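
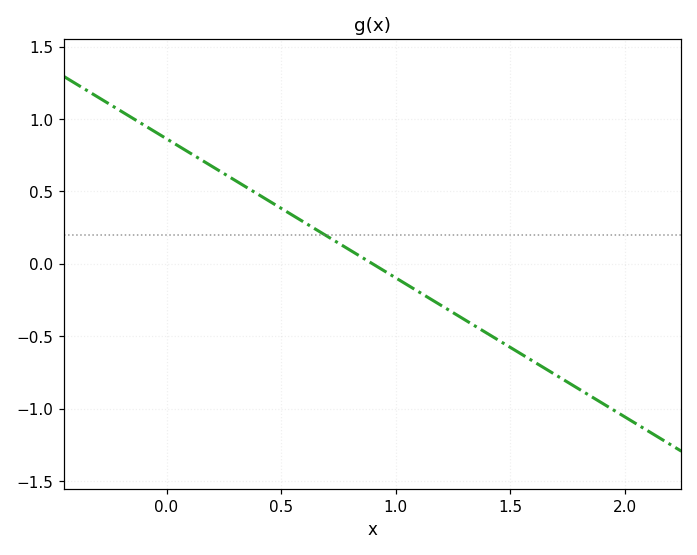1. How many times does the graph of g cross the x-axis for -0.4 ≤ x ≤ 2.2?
1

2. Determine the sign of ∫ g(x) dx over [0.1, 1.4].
positive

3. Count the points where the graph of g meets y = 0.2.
1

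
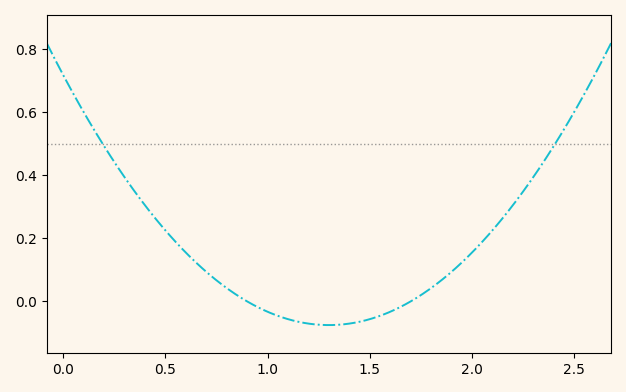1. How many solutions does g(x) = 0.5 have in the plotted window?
2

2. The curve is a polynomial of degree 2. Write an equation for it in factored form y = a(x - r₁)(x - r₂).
y = 0.47(x - 0.9)(x - 1.7)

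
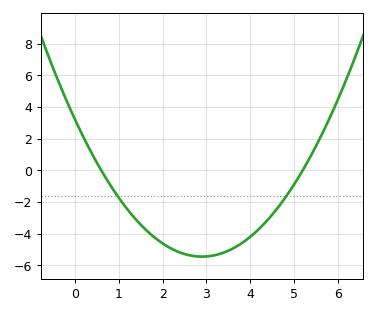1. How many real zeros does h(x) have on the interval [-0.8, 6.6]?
2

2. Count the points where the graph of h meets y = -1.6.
2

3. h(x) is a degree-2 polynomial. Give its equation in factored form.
y = 1.03(x - 0.6)(x - 5.2)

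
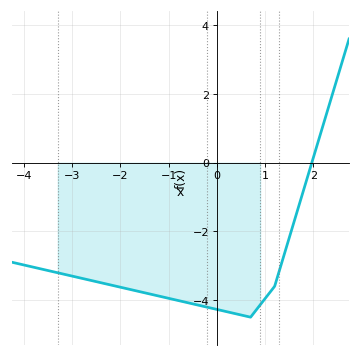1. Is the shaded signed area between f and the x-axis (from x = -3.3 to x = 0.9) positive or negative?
negative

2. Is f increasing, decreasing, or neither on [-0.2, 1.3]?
neither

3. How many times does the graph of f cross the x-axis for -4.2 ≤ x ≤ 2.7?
1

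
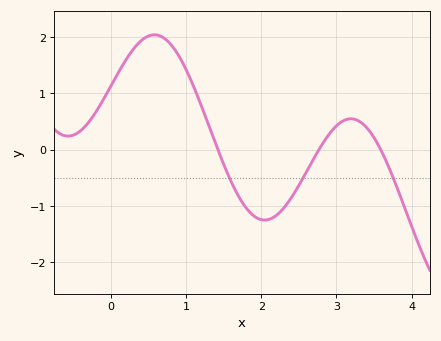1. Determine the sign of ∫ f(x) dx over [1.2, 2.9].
negative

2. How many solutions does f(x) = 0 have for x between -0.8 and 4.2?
3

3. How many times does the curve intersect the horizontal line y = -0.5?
3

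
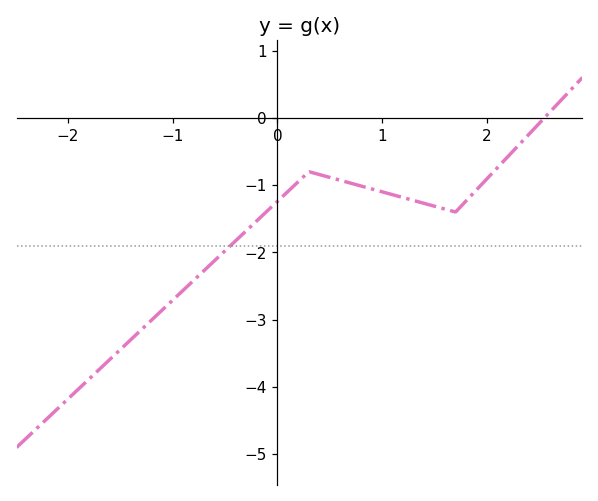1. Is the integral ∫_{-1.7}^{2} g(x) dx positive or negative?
negative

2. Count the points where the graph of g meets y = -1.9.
1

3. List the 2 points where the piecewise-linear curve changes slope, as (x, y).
(0.3, -0.8); (1.7, -1.4)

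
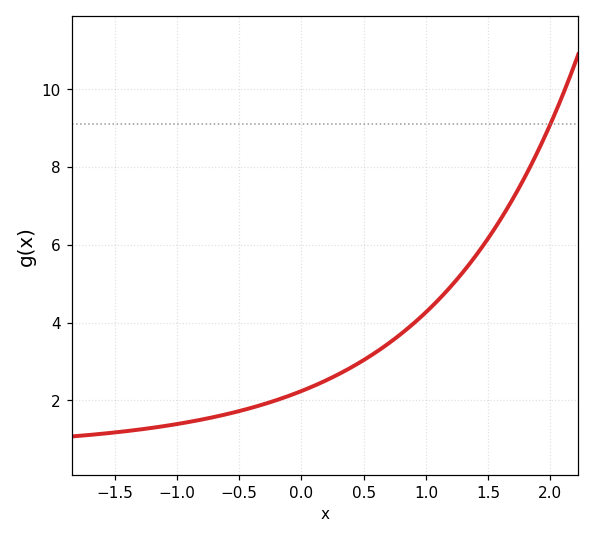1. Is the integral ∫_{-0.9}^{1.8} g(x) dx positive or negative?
positive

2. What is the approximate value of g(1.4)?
5.8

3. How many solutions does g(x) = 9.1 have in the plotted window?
1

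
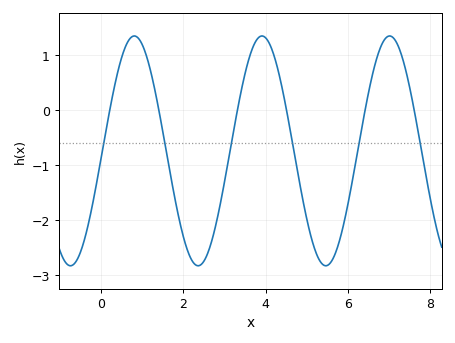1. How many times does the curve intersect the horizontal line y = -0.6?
6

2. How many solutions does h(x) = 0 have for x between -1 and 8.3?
6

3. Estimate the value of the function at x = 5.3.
-2.71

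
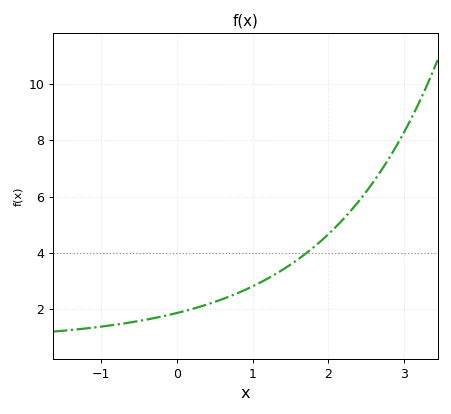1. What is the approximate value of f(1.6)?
3.77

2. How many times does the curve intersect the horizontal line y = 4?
1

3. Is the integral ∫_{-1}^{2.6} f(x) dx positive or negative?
positive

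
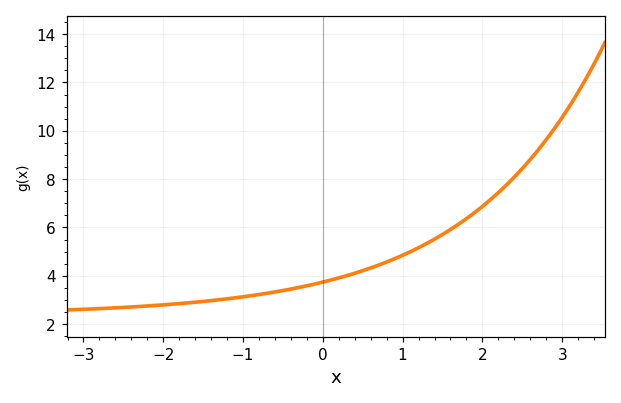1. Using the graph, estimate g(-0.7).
3.28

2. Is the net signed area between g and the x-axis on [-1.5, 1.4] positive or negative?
positive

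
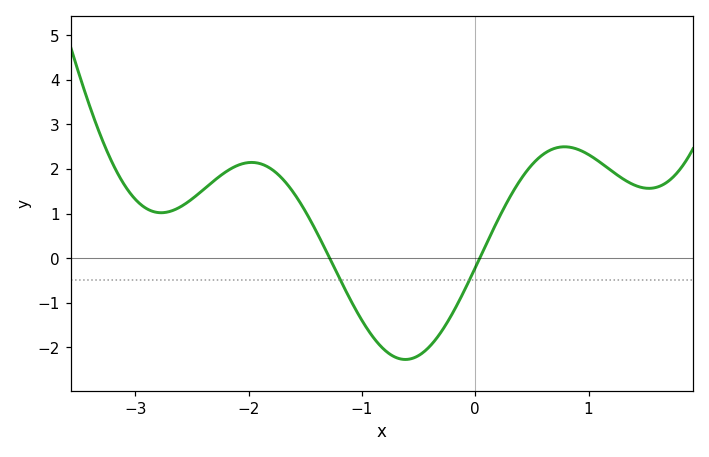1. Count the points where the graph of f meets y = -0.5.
2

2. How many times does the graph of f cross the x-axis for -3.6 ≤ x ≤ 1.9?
2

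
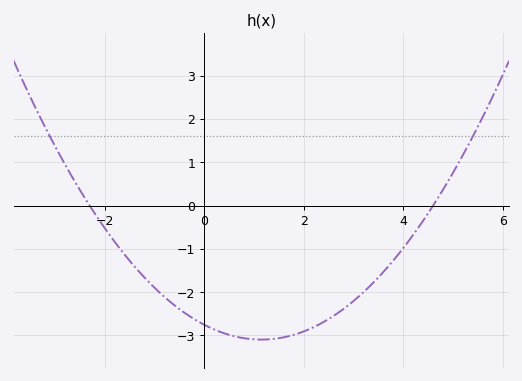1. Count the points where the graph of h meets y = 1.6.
2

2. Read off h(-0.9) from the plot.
-2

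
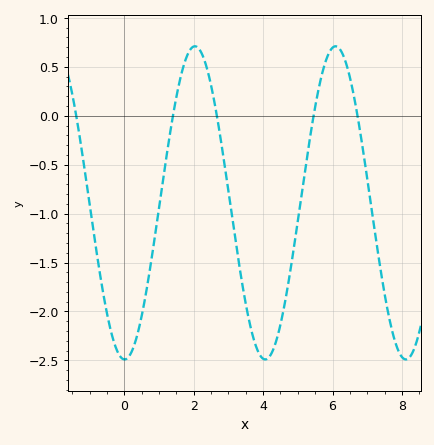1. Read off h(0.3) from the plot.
-2.35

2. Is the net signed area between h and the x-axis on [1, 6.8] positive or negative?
negative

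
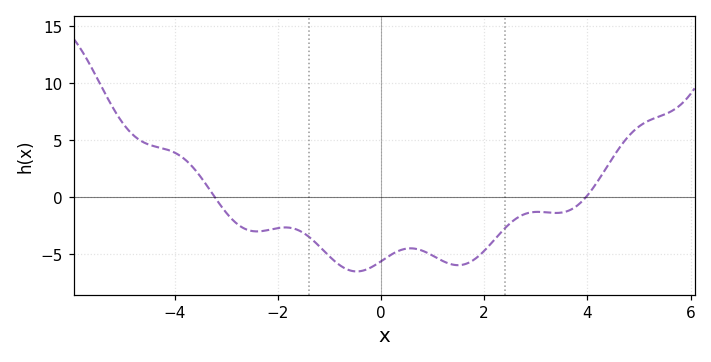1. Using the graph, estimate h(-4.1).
4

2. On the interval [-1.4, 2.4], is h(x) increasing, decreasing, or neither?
neither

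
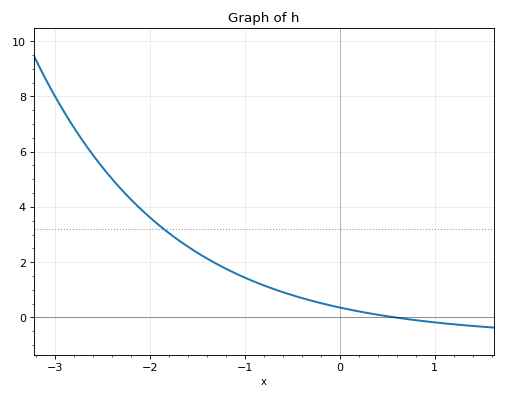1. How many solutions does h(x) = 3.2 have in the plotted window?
1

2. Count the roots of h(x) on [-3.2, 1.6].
1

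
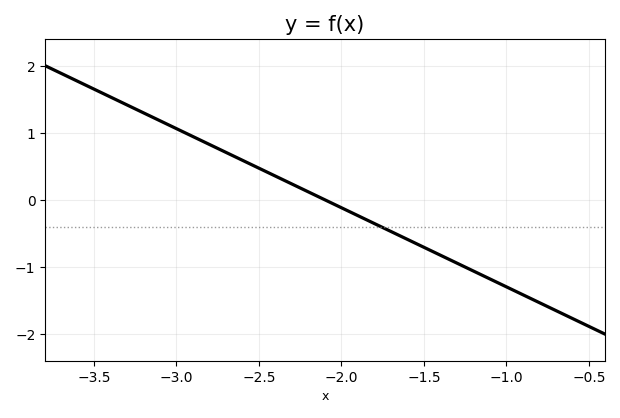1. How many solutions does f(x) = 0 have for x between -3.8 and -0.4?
1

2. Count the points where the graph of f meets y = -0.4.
1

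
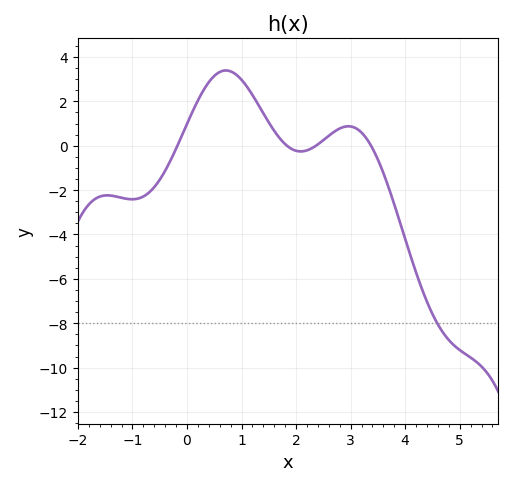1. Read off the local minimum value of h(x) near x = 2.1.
-0.2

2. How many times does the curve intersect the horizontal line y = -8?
1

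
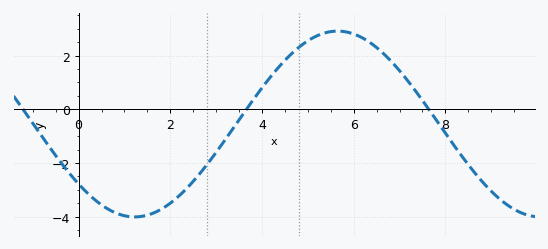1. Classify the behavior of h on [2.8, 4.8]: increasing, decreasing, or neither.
increasing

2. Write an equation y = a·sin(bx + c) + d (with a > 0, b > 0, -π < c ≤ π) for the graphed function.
y = 3.46sin(0.71x - 2.44) - 0.55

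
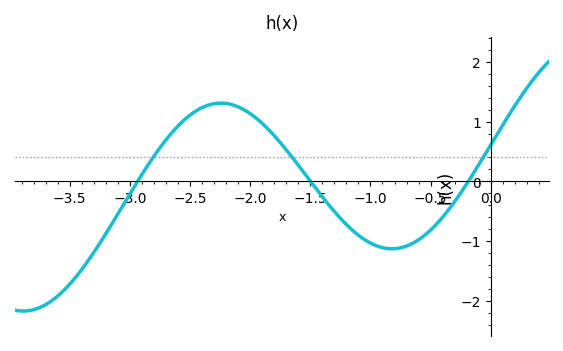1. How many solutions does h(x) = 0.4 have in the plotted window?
3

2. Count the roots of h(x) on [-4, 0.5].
3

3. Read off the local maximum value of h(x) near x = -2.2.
1.3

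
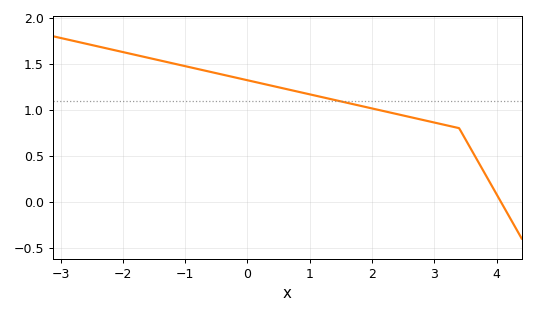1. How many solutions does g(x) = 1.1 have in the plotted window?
1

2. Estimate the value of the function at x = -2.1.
1.65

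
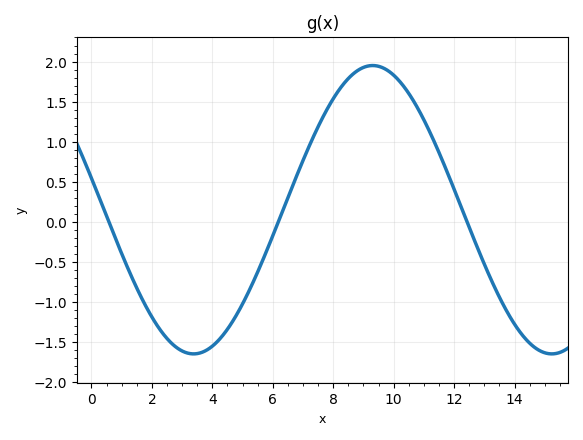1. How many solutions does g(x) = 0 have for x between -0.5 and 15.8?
3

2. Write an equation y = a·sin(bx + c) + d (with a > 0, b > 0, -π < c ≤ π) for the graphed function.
y = 1.8sin(0.53x + 2.9) + 0.15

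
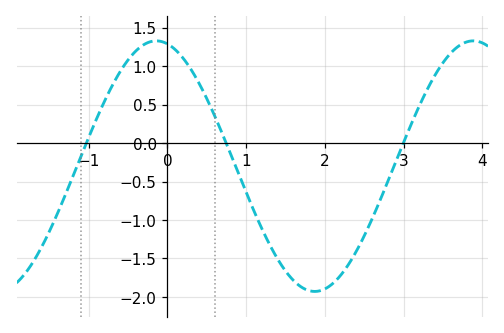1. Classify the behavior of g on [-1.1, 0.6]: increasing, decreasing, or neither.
neither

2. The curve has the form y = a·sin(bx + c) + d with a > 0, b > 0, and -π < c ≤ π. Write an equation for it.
y = 1.63sin(1.6x + 1.8) - 0.3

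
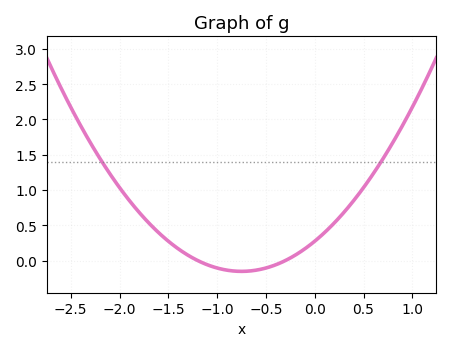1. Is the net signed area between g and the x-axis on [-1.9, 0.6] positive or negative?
positive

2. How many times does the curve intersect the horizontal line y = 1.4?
2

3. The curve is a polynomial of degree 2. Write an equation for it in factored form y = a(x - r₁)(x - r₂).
y = 0.76(x + 1.2)(x + 0.3)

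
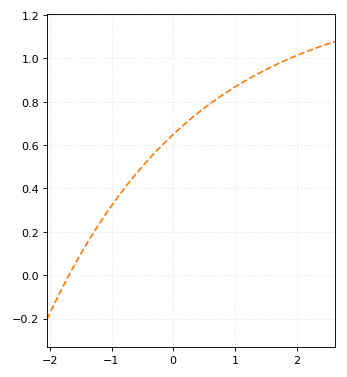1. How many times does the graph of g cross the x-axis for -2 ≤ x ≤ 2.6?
1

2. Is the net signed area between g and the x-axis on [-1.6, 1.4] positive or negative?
positive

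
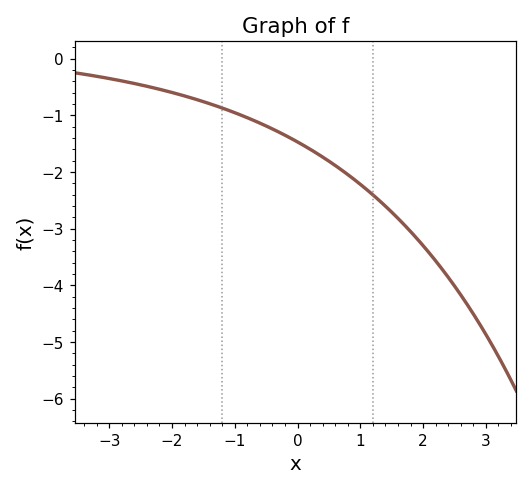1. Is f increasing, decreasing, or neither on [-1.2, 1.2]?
decreasing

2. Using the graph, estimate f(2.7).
-4.33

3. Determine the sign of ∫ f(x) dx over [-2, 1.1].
negative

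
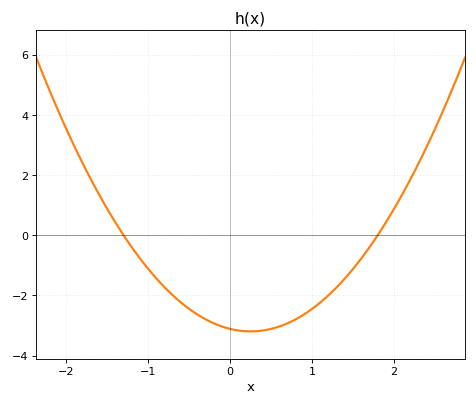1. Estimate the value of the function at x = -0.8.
-1.73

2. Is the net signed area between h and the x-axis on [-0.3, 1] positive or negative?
negative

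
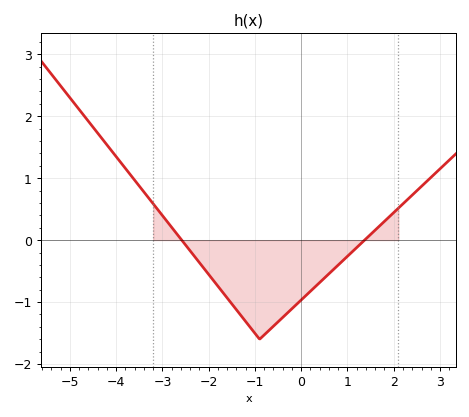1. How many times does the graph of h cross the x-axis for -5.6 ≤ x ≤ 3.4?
2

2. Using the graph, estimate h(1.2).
-0.1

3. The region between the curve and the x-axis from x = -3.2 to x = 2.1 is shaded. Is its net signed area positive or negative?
negative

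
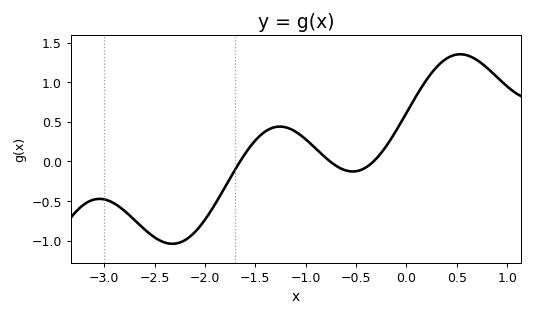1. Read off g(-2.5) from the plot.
-0.95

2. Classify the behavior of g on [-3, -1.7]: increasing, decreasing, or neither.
neither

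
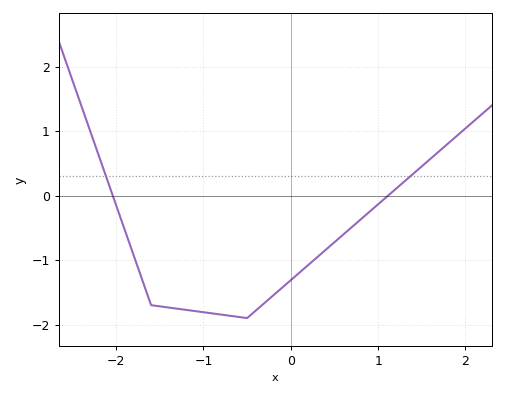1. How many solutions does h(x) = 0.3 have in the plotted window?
2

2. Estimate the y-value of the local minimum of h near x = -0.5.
-1.9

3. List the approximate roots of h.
-2.04, 1.11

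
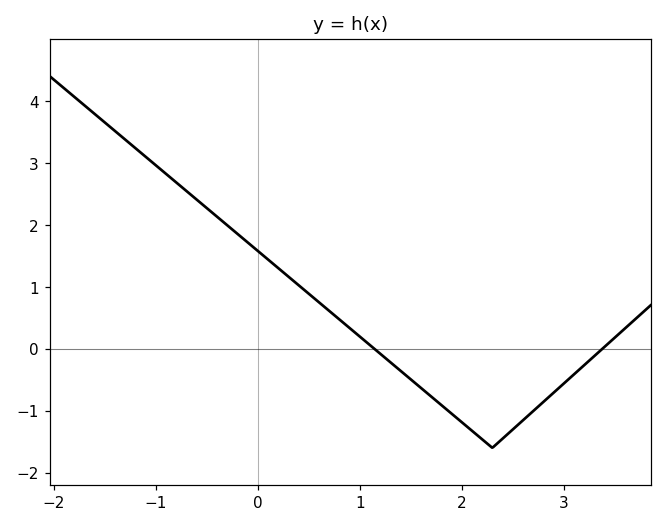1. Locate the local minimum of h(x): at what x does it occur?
2.3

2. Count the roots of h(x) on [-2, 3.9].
2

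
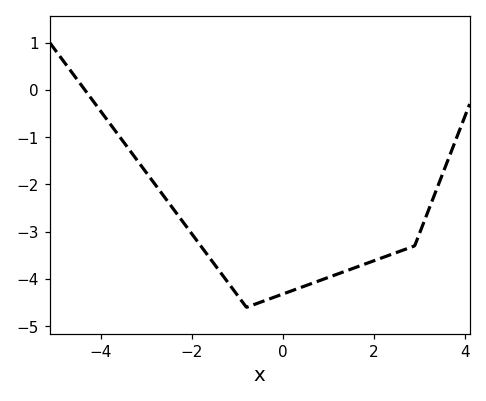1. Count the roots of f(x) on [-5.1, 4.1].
1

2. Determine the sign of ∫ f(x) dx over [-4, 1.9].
negative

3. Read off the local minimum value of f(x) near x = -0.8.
-4.6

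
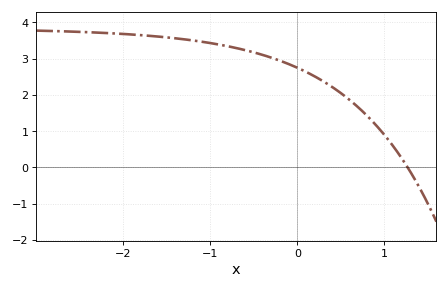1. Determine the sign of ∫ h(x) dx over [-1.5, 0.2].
positive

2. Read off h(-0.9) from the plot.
3.4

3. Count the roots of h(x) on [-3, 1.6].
1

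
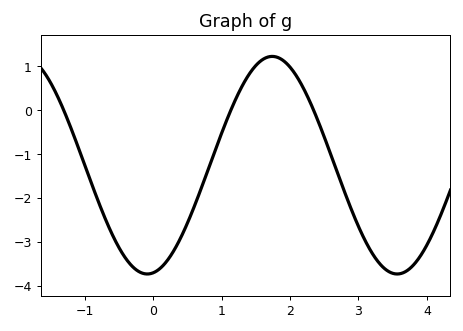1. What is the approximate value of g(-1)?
-1.3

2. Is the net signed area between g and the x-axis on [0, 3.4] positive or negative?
negative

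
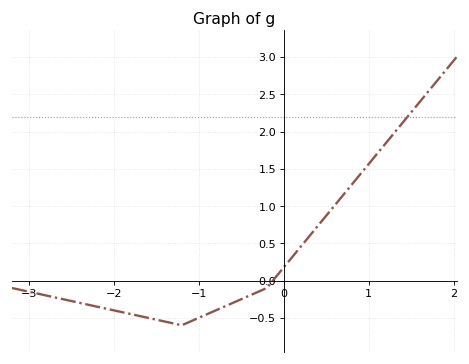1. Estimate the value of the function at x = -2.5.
-0.25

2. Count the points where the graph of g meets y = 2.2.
1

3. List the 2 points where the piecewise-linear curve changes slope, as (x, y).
(-1.2, -0.6); (-0.2, -0.1)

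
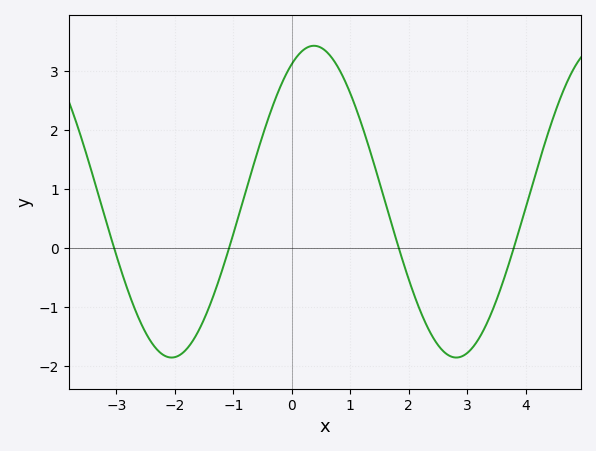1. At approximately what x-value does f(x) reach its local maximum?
0.4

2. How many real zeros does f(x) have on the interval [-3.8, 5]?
4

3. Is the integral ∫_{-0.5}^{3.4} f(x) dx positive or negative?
positive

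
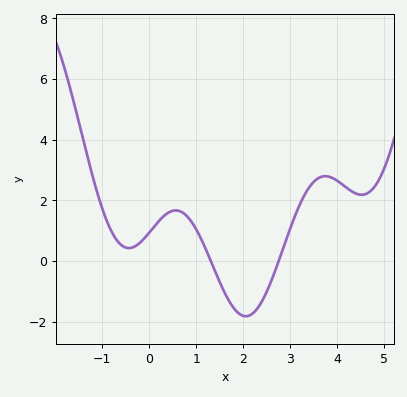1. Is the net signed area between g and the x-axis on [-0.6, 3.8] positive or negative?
positive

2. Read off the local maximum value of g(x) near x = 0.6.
1.6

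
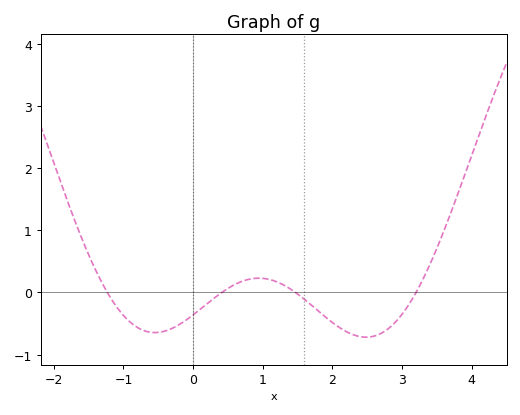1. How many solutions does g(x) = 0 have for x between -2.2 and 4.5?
4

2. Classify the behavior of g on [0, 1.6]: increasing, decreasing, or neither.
neither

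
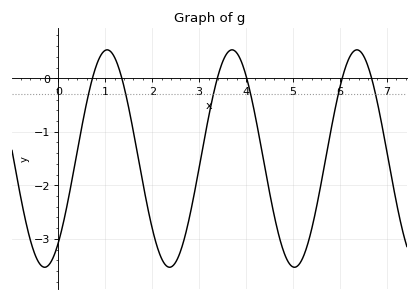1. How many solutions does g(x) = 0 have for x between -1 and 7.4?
6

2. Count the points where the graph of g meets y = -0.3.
6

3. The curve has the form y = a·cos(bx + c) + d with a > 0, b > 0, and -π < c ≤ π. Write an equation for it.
y = 2.03cos(2.4x - 2.5) - 1.5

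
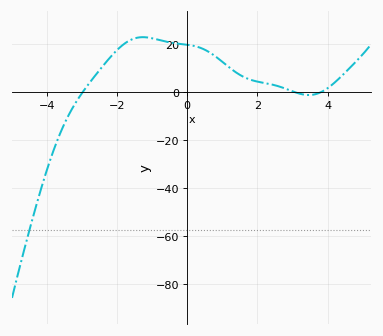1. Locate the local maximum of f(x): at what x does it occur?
-1.26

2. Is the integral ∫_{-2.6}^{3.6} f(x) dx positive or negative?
positive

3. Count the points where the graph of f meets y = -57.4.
1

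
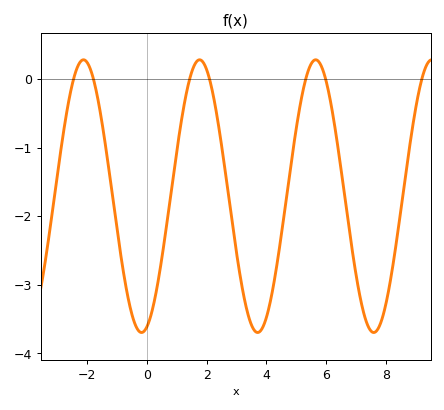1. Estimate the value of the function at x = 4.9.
-1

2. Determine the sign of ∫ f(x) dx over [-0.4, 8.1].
negative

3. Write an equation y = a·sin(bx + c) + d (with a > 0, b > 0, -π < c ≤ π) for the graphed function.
y = 1.99sin(1.62x - 1.29) - 1.71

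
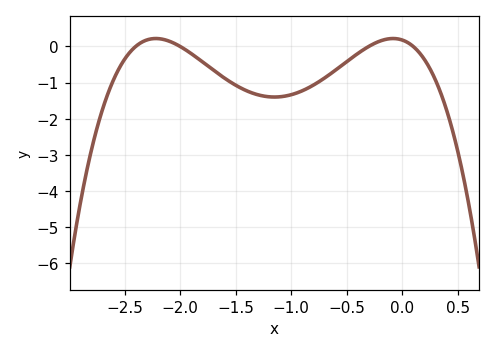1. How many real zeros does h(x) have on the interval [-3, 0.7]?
4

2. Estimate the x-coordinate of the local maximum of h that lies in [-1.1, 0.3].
-0.081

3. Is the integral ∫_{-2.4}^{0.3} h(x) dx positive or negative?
negative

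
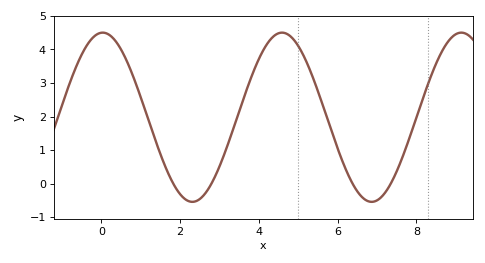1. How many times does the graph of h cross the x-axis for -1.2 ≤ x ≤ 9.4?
4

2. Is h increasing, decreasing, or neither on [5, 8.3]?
neither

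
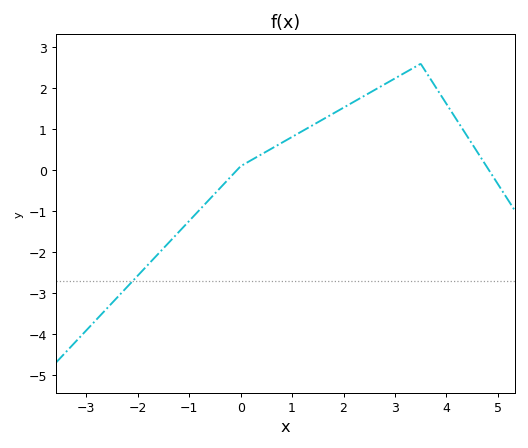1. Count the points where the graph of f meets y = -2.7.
1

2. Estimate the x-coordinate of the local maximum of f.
3.5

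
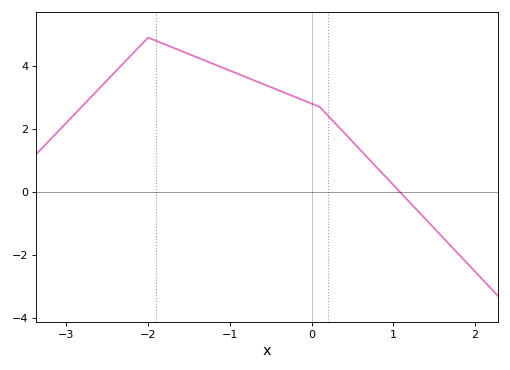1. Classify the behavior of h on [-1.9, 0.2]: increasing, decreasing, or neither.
decreasing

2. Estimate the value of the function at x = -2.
4.8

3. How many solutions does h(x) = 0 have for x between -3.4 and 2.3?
1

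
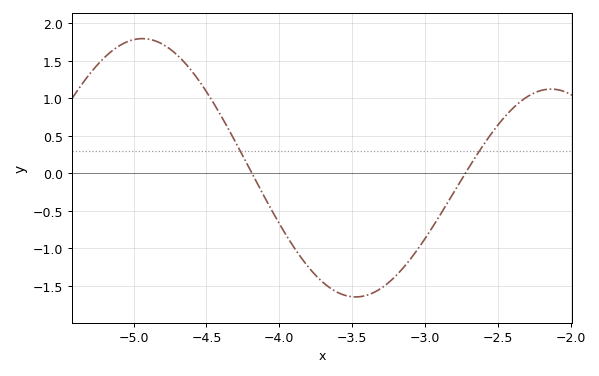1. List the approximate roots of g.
-4.19, -2.72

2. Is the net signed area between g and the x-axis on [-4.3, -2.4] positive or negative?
negative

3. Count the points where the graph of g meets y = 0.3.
2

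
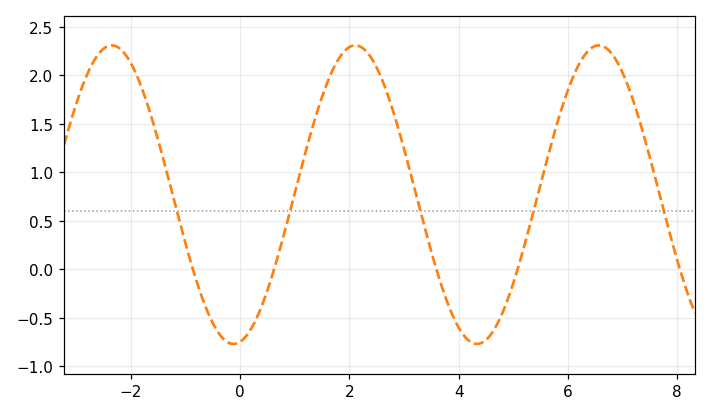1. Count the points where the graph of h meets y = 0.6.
5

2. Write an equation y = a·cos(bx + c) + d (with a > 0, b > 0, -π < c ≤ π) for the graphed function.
y = 1.54cos(1.41x - 2.97) + 0.77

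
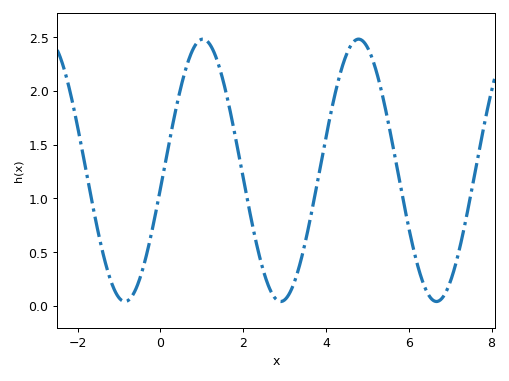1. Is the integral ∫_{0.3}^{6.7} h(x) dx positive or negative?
positive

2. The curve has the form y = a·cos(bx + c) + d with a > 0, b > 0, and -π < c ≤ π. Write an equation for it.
y = 1.22cos(1.7x - 1.7) + 1.26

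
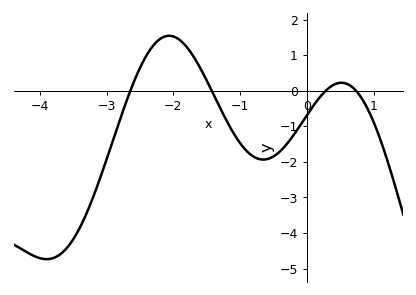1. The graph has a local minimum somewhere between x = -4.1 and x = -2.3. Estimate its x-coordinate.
-3.9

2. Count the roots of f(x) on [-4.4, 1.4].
4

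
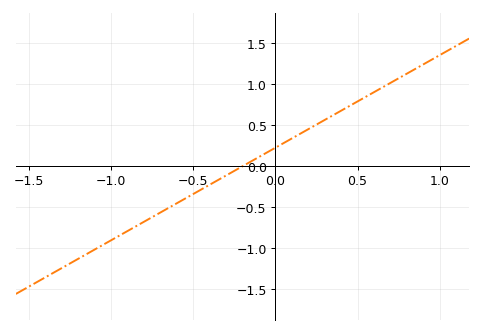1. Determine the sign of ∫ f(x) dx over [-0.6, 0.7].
positive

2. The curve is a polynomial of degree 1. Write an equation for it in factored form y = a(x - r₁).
y = 1.13(x + 0.2)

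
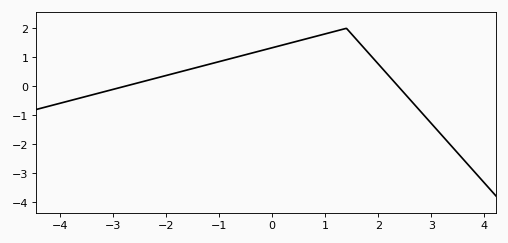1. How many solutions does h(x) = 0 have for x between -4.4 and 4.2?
2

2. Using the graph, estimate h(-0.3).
1.2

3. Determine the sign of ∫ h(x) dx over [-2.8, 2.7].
positive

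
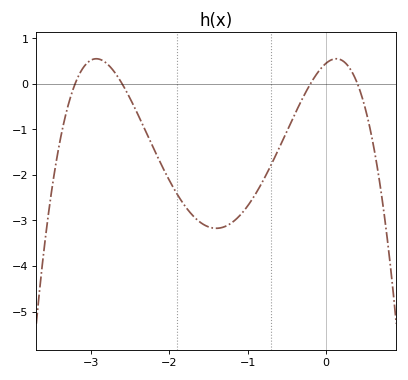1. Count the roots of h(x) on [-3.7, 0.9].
4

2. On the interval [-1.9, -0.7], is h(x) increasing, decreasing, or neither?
neither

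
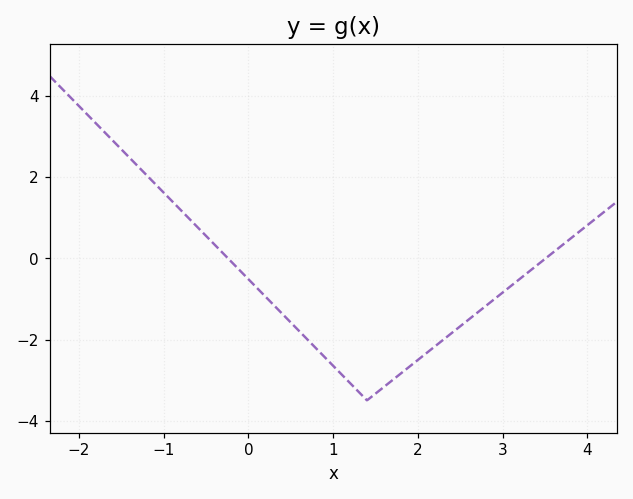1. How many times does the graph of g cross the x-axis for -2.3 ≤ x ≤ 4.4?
2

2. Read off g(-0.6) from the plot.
0.8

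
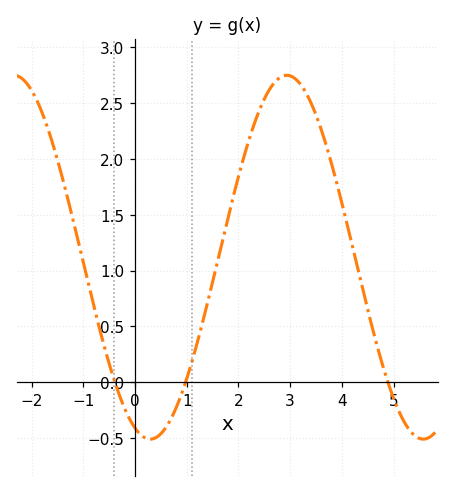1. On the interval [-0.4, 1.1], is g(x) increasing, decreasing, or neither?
neither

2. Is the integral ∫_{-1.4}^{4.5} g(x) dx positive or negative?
positive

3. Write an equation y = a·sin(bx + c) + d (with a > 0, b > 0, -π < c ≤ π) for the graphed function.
y = 1.63sin(1.19x - 1.92) + 1.12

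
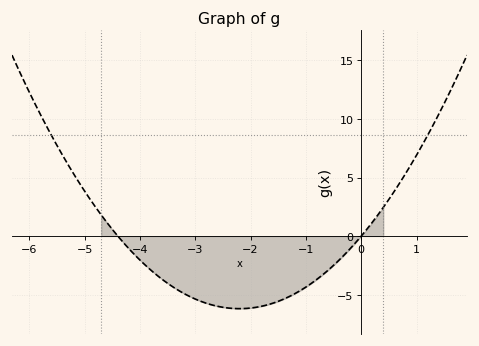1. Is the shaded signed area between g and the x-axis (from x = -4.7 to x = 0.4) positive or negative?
negative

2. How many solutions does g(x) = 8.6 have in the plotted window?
2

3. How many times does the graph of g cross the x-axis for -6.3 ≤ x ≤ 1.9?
2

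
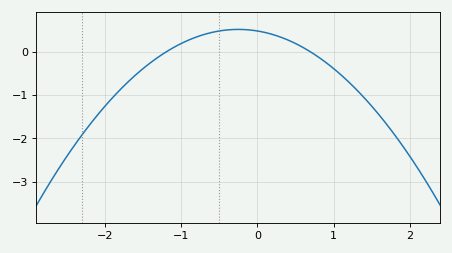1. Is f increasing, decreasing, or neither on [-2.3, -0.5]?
increasing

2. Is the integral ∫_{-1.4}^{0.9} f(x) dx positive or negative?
positive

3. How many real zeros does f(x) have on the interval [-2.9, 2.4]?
2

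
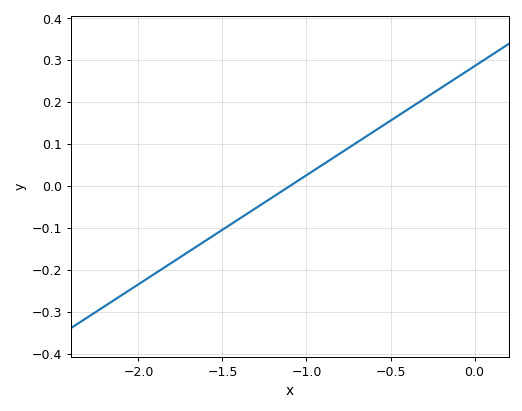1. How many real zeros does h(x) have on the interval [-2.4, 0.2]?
1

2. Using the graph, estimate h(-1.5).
-0.104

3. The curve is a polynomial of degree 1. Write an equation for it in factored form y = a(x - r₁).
y = 0.26(x + 1.1)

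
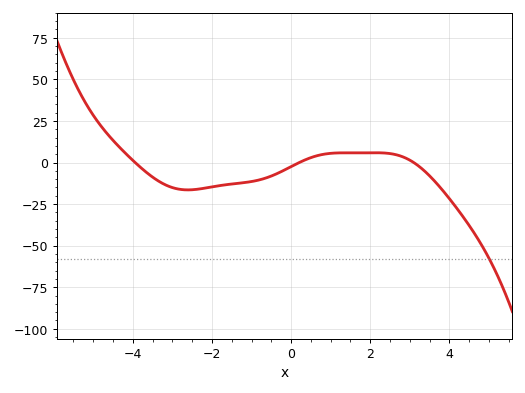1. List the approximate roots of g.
-3.94, 0.208, 3.1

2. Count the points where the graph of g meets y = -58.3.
1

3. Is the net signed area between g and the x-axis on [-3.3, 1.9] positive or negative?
negative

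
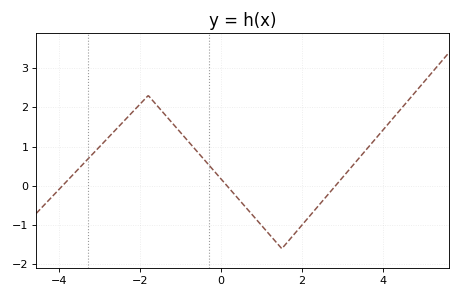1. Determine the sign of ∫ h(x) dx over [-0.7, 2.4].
negative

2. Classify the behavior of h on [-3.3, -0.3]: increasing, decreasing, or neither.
neither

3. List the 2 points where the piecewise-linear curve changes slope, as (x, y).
(-1.8, 2.3); (1.5, -1.6)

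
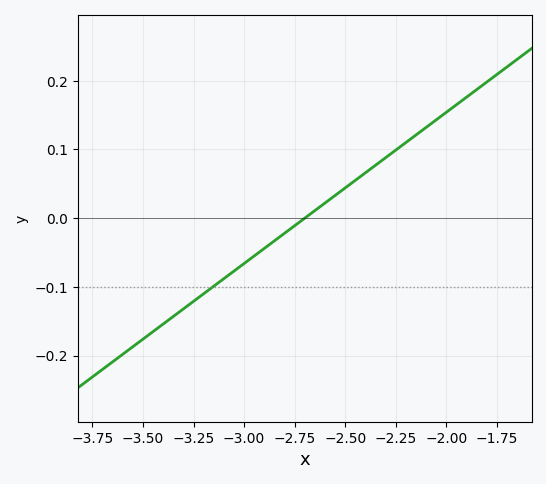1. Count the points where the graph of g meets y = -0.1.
1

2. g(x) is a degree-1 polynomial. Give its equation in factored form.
y = 0.22(x + 2.7)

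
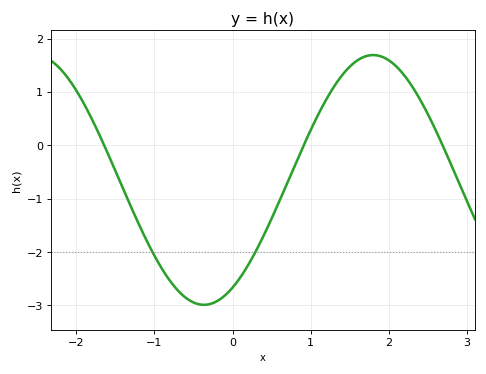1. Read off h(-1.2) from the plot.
-1.48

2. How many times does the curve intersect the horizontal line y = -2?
2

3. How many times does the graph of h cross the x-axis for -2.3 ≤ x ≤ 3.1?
3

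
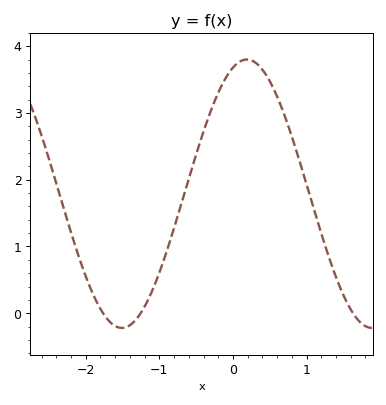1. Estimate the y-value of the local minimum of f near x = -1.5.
-0.22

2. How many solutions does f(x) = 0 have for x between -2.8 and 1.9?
3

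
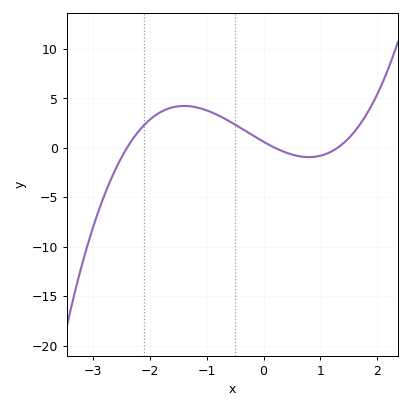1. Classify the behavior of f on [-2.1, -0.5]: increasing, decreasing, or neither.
neither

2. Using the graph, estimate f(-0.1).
0.947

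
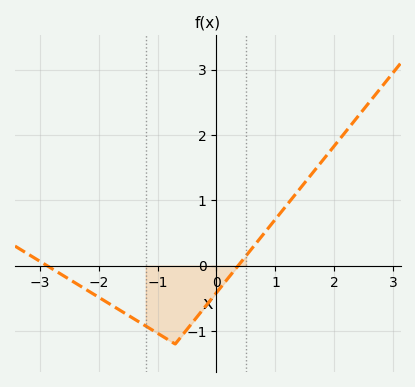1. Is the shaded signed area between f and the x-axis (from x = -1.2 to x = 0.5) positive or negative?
negative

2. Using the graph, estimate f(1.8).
1.61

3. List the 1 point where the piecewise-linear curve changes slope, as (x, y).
(-0.7, -1.2)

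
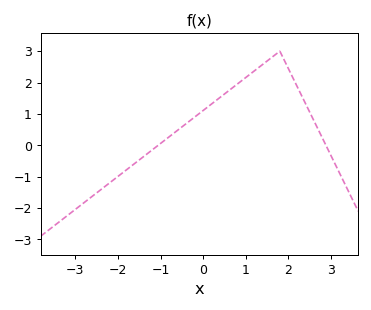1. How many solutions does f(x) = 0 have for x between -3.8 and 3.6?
2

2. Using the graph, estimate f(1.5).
2.7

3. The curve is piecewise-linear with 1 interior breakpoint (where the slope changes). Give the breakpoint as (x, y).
(1.8, 3)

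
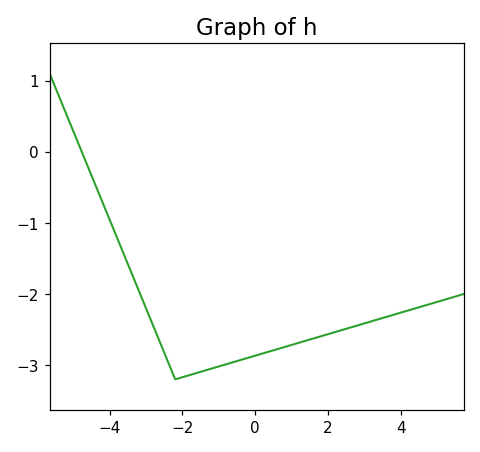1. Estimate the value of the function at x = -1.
-3.02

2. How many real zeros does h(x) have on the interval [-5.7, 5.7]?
1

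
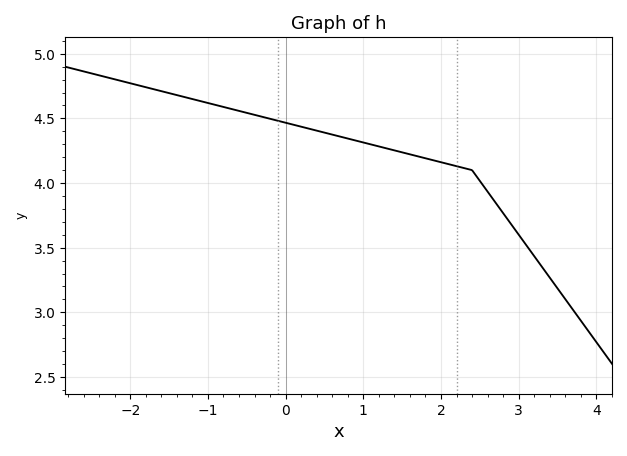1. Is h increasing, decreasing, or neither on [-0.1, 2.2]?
decreasing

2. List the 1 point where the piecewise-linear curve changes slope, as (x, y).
(2.4, 4.1)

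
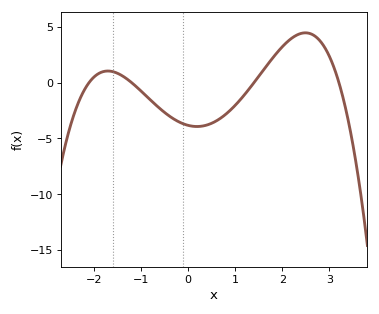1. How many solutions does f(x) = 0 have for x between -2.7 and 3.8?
4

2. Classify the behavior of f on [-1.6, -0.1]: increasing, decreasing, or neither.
decreasing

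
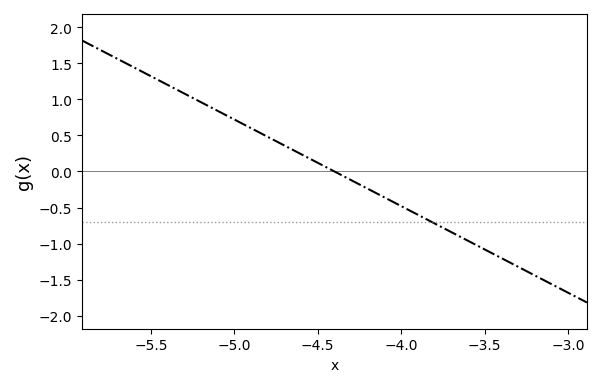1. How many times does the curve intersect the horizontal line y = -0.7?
1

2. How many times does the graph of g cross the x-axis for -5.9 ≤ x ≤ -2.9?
1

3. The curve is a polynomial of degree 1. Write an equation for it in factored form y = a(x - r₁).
y = -1.2(x + 4.4)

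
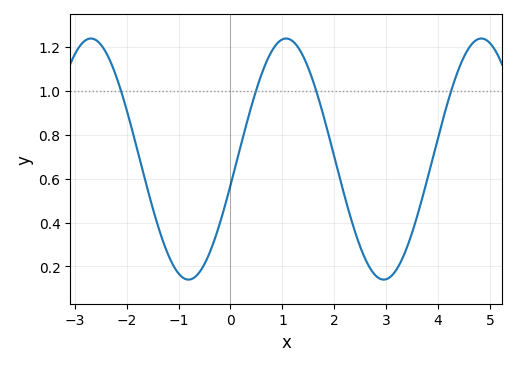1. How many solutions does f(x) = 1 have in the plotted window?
4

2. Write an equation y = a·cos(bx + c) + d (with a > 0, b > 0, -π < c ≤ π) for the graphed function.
y = 0.55cos(1.7x - 1.8) + 0.69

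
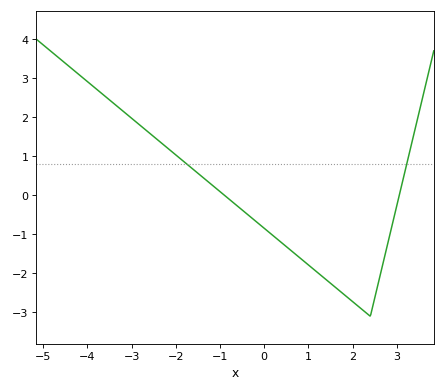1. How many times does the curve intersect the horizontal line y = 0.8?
2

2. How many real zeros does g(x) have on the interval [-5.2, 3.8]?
2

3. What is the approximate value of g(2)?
-2.72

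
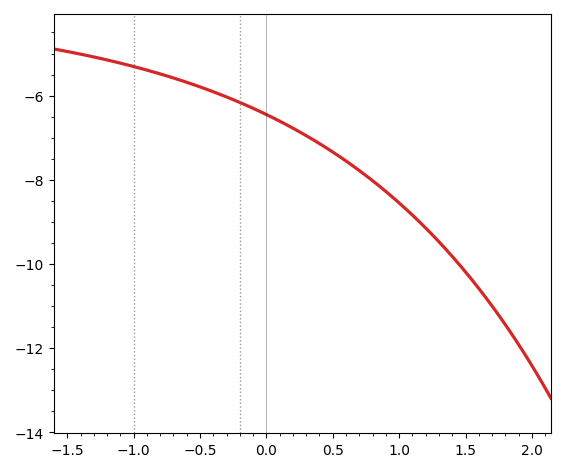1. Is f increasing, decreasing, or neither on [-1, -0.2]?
decreasing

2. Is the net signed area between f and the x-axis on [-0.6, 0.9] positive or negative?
negative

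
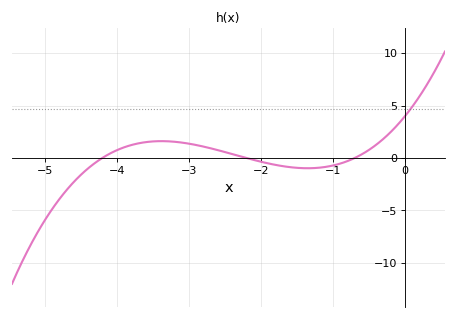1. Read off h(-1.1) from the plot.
-0.846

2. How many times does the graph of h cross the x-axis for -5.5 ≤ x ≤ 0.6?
3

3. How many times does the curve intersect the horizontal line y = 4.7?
1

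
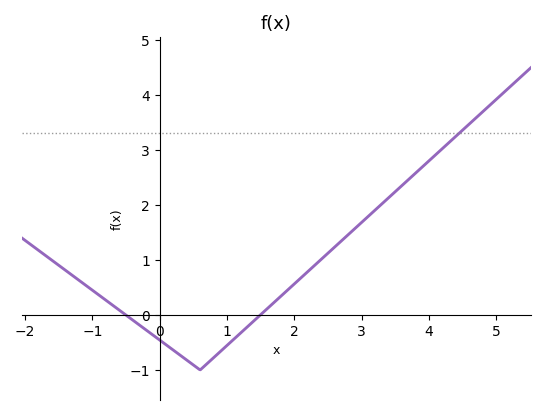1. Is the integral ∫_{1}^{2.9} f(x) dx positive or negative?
positive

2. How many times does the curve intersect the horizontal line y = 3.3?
1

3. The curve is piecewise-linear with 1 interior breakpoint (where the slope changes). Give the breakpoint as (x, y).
(0.6, -1)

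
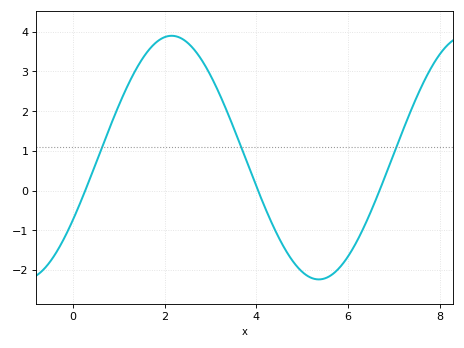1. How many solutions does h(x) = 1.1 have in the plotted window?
3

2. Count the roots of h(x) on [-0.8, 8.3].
3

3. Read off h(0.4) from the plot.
0.4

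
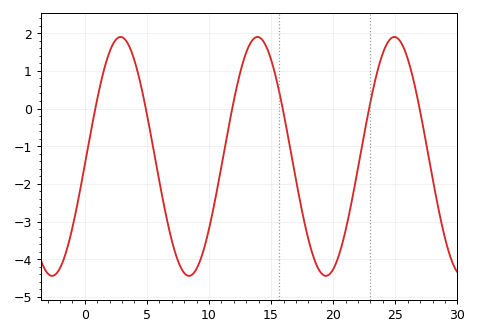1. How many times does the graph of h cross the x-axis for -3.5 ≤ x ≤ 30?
6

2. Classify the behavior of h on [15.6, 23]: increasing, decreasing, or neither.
neither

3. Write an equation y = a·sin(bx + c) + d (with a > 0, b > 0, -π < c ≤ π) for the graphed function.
y = 3.17sin(0.57x - 0.07) - 1.27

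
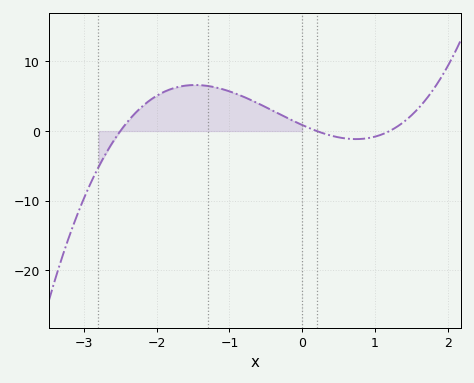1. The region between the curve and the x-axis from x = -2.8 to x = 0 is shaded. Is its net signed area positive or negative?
positive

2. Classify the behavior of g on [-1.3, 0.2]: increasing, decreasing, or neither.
decreasing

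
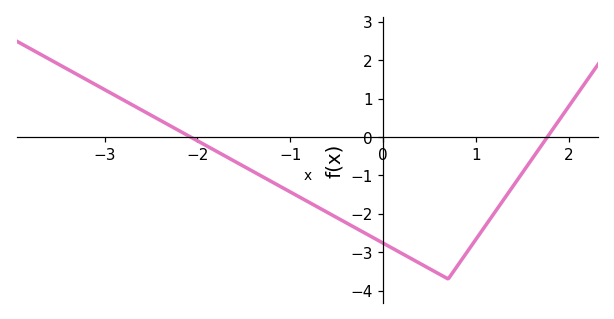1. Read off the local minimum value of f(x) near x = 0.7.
-3.7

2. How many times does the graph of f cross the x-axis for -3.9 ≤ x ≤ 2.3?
2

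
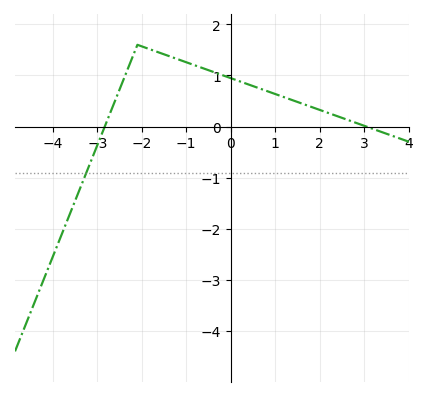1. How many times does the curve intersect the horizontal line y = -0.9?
1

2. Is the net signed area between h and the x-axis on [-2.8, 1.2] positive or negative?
positive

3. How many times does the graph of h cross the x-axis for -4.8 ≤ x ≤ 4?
2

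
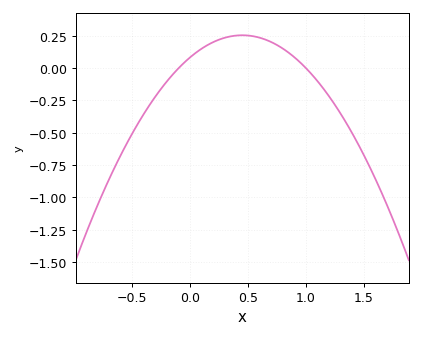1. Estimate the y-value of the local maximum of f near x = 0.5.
0.254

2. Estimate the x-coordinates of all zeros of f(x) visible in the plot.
-0.1, 1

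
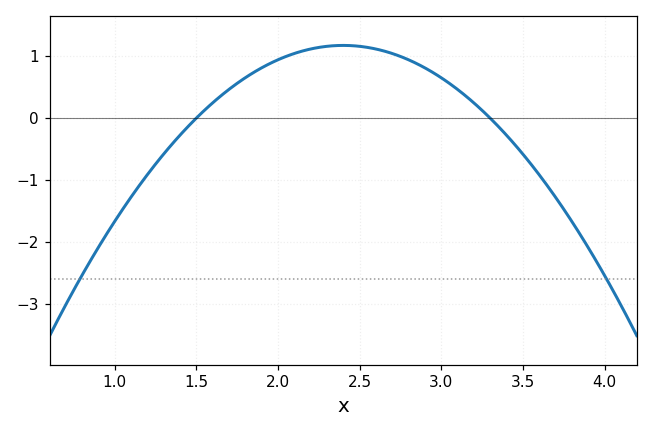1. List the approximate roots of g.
1.5, 3.3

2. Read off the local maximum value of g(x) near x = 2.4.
1.2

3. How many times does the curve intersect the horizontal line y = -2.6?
2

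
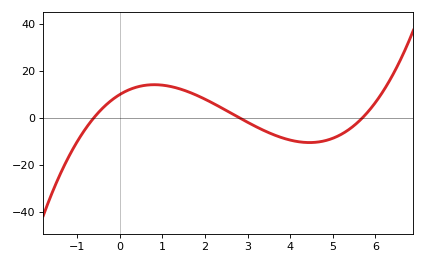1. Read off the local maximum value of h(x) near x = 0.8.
14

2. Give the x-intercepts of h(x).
-0.6, 2.8, 5.7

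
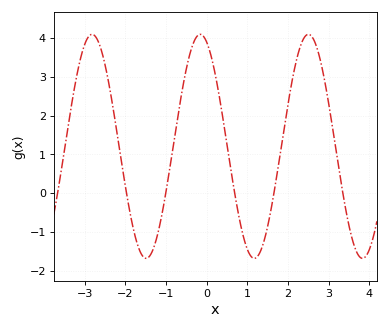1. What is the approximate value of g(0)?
3.9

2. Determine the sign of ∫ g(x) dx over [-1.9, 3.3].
positive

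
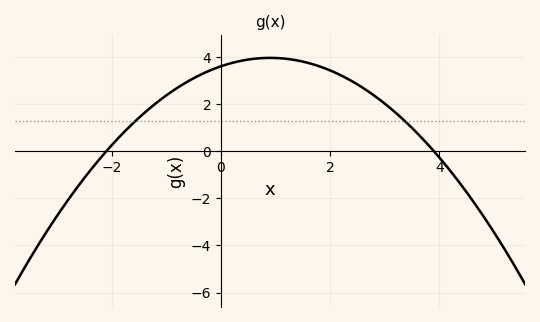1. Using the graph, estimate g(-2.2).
-0.268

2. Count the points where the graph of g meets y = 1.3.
2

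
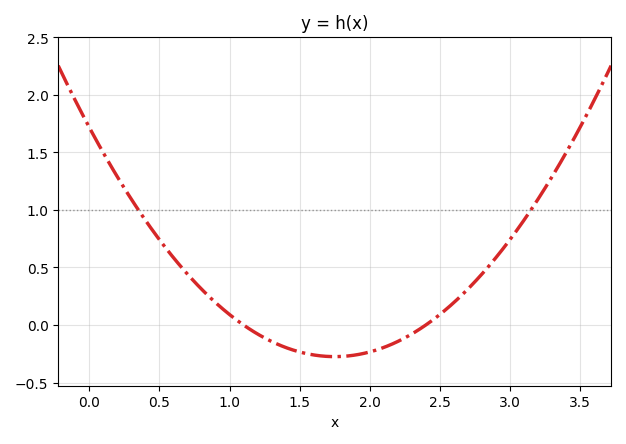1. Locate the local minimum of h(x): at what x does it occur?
1.75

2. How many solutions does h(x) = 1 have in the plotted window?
2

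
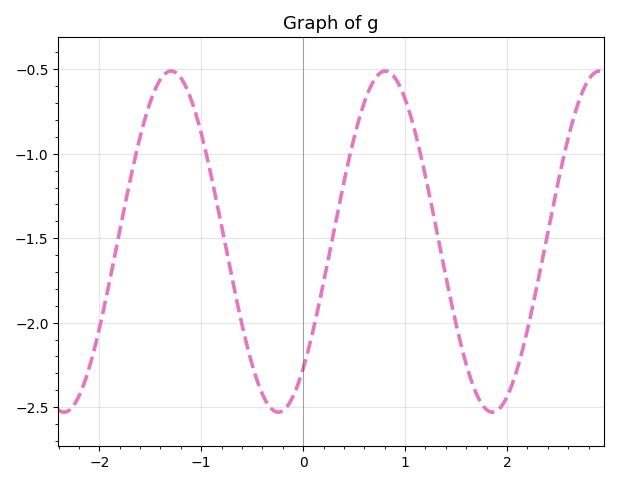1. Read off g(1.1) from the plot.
-0.9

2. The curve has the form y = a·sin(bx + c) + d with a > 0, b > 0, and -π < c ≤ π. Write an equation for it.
y = 1.01sin(3x - 0.84) - 1.52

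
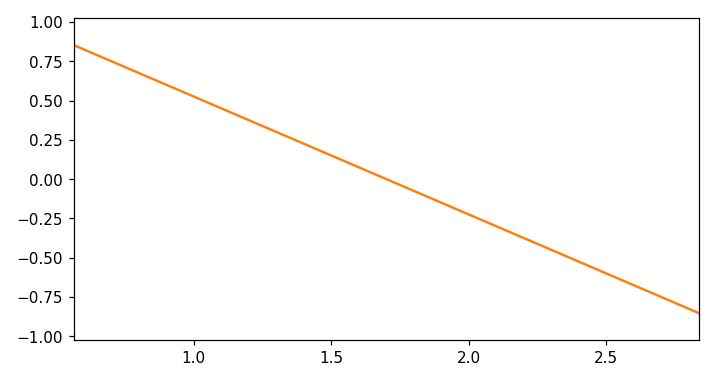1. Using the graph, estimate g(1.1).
0.44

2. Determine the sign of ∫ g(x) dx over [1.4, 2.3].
negative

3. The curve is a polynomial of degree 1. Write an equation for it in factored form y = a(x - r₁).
y = -0.75(x - 1.7)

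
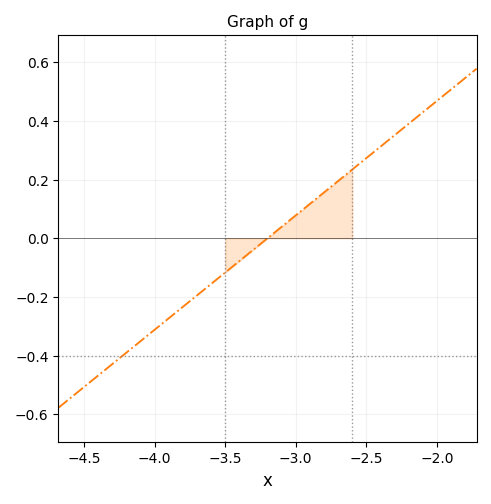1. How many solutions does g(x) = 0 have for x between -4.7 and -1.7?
1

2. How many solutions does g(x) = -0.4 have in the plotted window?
1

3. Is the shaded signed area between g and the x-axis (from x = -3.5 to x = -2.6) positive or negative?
positive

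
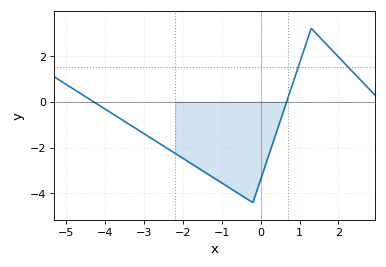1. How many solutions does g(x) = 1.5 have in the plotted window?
2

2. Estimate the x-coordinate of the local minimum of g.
-0.2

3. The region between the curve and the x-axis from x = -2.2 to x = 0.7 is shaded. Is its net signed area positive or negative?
negative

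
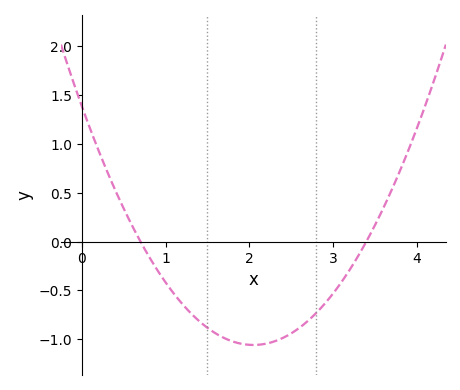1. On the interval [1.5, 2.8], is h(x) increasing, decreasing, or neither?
neither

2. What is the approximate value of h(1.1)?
-0.55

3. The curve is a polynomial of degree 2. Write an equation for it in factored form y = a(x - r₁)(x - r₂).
y = 0.58(x - 0.7)(x - 3.4)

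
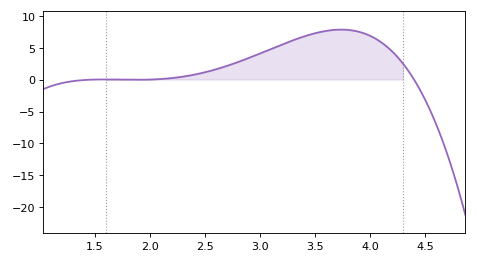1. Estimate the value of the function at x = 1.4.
0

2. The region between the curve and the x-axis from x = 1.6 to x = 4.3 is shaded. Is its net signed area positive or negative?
positive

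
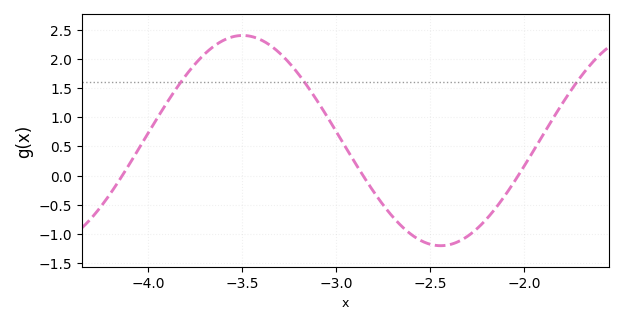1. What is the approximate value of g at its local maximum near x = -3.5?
2.4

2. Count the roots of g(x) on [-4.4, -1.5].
3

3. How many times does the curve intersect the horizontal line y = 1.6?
3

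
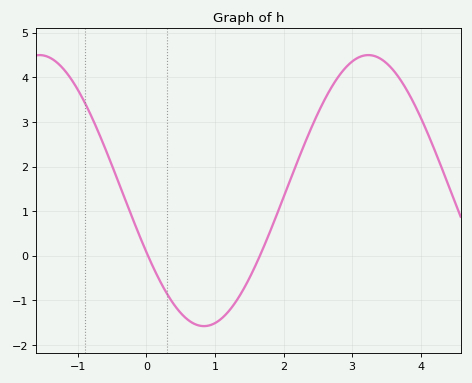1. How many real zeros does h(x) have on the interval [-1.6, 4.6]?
2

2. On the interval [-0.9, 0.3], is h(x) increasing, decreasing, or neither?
decreasing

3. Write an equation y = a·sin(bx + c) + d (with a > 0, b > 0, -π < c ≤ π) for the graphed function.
y = 3.04sin(1.31x - 2.67) + 1.46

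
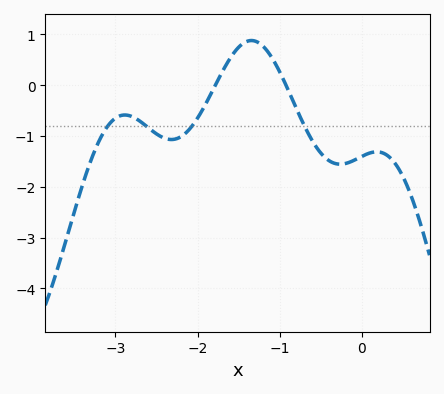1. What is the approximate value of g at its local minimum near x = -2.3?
-1.1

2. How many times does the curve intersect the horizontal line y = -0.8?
4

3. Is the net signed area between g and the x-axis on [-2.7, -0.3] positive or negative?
negative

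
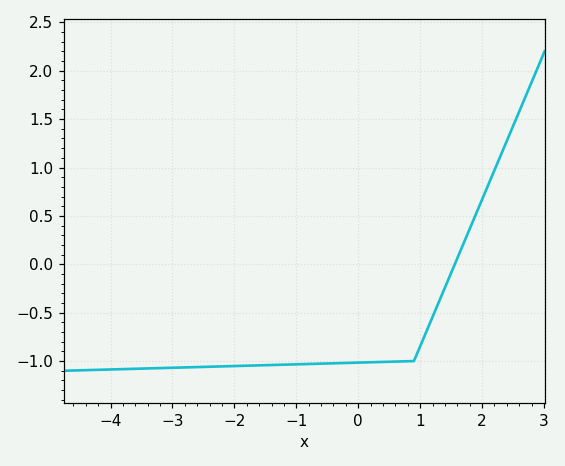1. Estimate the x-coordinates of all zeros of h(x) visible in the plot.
1.56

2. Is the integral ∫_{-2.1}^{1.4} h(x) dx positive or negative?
negative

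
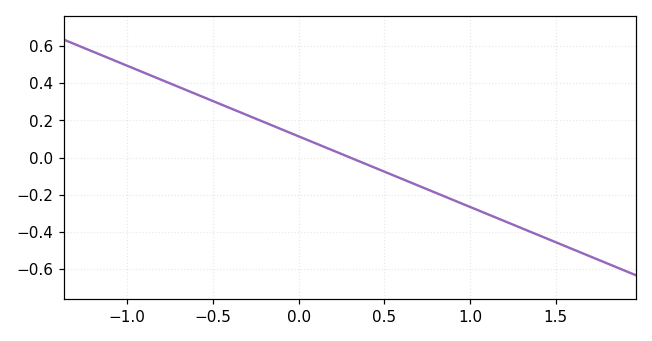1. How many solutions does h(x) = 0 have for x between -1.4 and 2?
1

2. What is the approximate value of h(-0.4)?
0.26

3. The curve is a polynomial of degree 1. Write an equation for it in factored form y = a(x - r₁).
y = -0.38(x - 0.3)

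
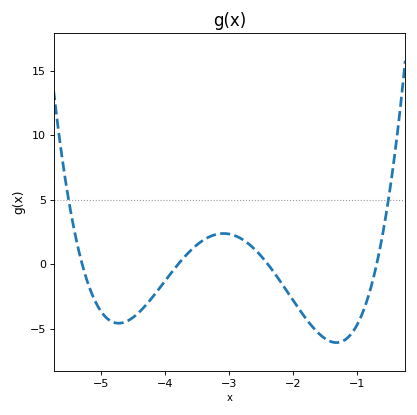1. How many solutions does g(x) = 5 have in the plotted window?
2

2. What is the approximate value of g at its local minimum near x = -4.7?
-4.58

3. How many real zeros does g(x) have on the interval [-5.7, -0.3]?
4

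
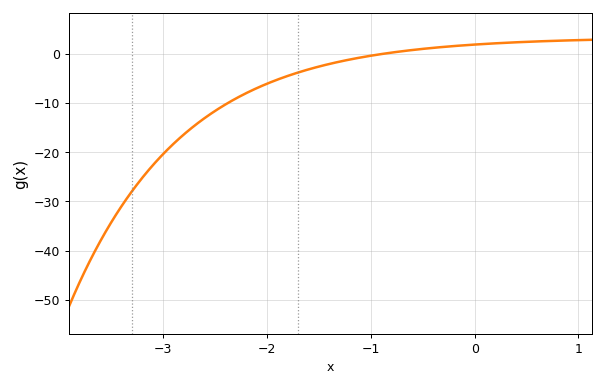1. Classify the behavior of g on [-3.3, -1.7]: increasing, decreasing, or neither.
increasing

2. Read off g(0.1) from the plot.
2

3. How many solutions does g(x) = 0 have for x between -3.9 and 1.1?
1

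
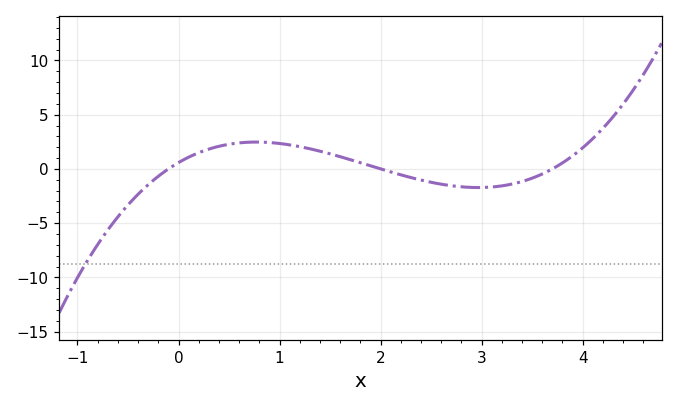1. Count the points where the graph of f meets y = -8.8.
1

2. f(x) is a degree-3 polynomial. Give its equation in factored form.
y = 0.79(x + 0.1)(x - 2)(x - 3.7)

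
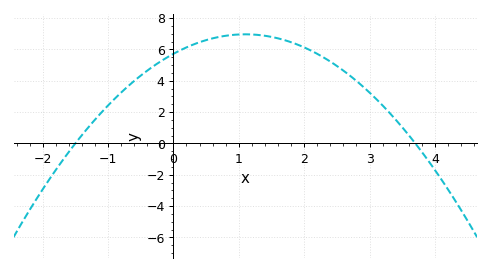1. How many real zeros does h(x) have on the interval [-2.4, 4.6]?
2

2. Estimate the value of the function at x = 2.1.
5.93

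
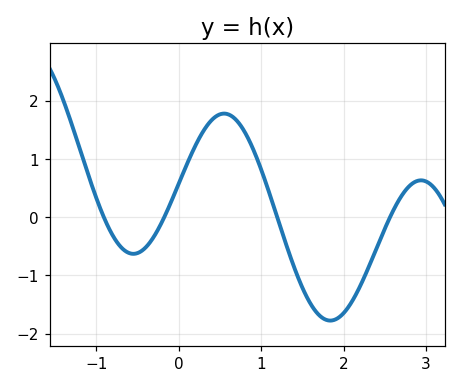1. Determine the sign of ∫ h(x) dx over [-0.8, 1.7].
positive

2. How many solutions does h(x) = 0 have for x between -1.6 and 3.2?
4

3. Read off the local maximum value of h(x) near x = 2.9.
0.634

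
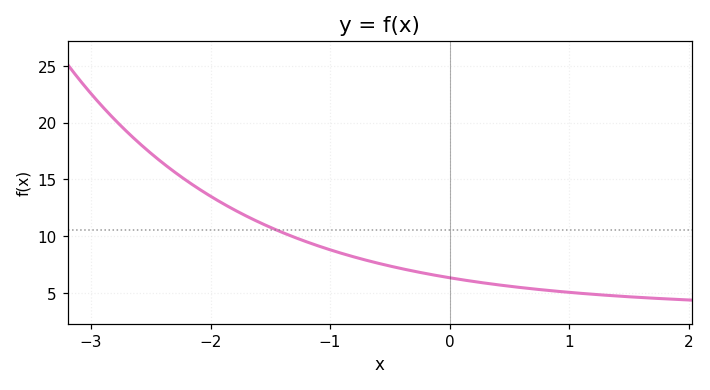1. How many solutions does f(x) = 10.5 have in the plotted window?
1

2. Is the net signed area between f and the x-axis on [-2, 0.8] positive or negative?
positive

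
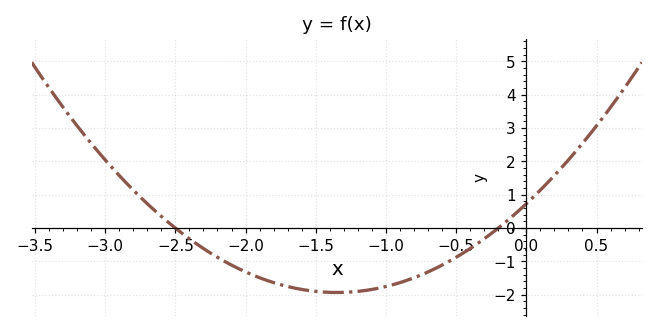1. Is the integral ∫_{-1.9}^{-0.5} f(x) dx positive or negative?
negative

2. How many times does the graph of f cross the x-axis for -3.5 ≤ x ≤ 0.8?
2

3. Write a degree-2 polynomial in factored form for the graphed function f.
y = 1.46(x + 2.5)(x + 0.2)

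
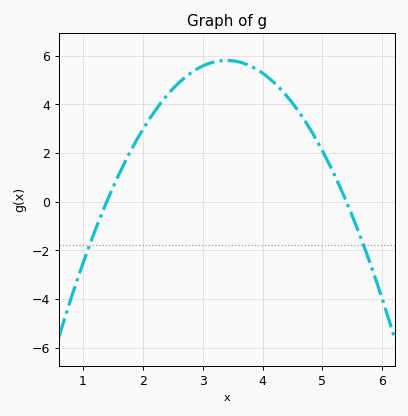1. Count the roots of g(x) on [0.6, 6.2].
2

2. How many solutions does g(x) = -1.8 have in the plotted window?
2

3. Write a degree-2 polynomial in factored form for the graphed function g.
y = -1.45(x - 1.4)(x - 5.4)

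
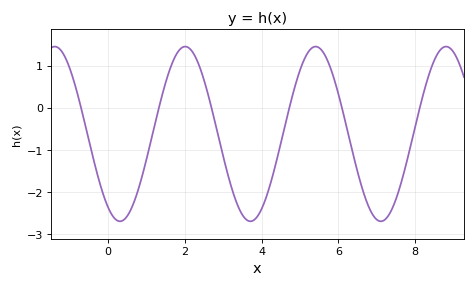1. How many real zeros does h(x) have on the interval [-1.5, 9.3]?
6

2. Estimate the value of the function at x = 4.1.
-2.17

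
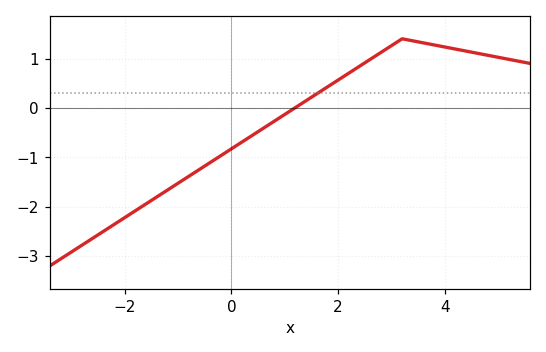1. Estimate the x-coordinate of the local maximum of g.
3.2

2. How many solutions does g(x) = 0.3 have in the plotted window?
1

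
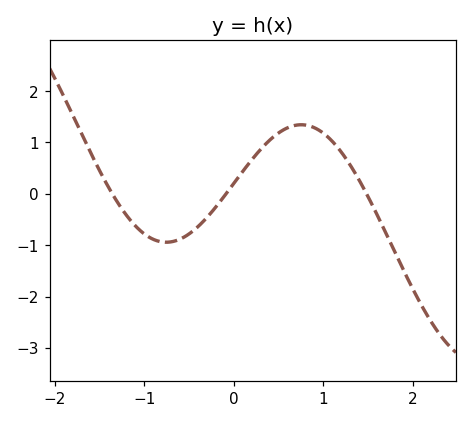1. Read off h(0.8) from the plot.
1.34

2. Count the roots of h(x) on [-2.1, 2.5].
3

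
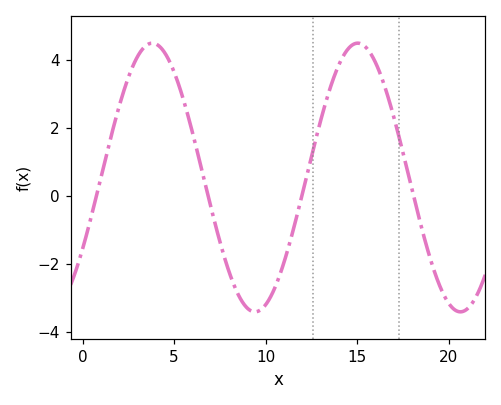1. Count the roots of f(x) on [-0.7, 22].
4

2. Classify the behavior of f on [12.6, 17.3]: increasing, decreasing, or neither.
neither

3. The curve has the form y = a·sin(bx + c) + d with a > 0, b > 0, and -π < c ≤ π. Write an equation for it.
y = 3.94sin(0.56x - 0.56) + 0.54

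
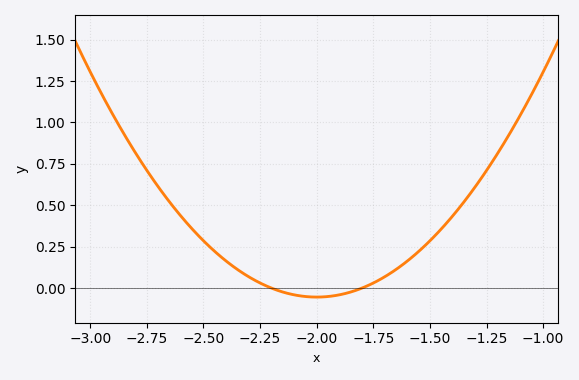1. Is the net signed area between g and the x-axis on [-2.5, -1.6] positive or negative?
positive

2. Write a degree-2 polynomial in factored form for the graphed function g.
y = 1.36(x + 2.2)(x + 1.8)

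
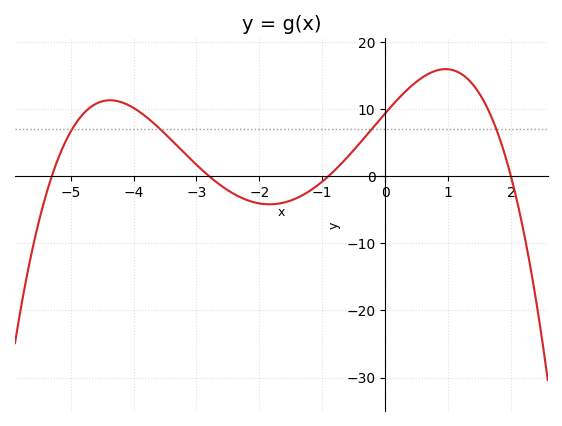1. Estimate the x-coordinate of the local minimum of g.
-1.8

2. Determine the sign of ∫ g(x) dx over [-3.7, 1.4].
positive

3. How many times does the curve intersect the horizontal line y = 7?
4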